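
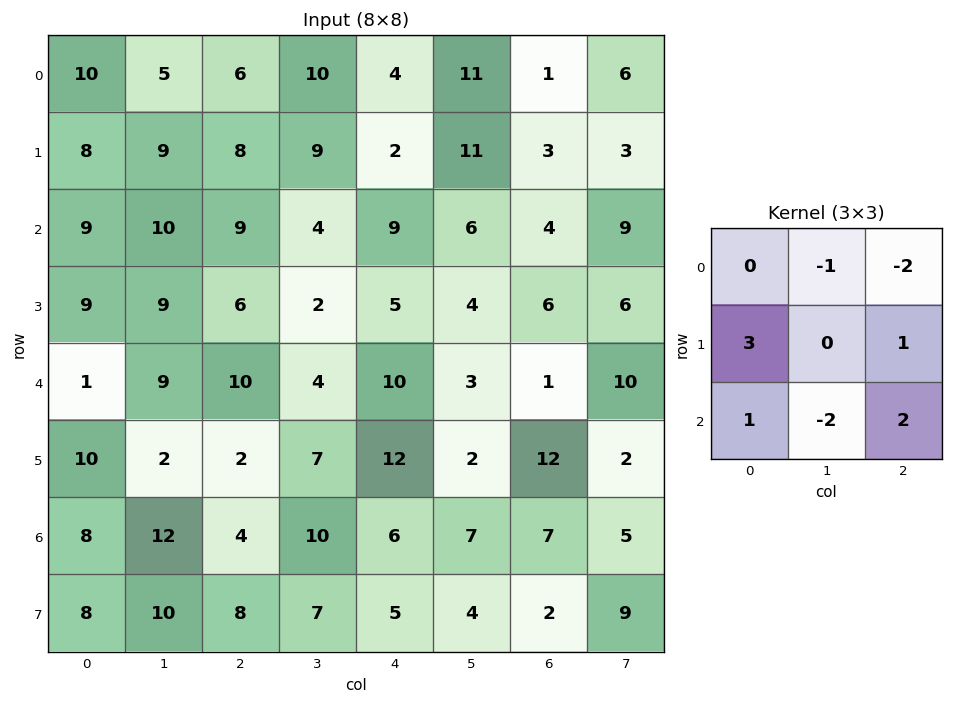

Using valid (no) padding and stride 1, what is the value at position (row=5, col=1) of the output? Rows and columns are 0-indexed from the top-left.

The receptive field on the input at this output position is [2 2 7 / 12 4 10 / 10 8 7]. Elementwise product with the kernel and sum: 2·-1 + 7·-2 + 12·3 + 10·1 + 10·1 + 8·-2 + 7·2.

38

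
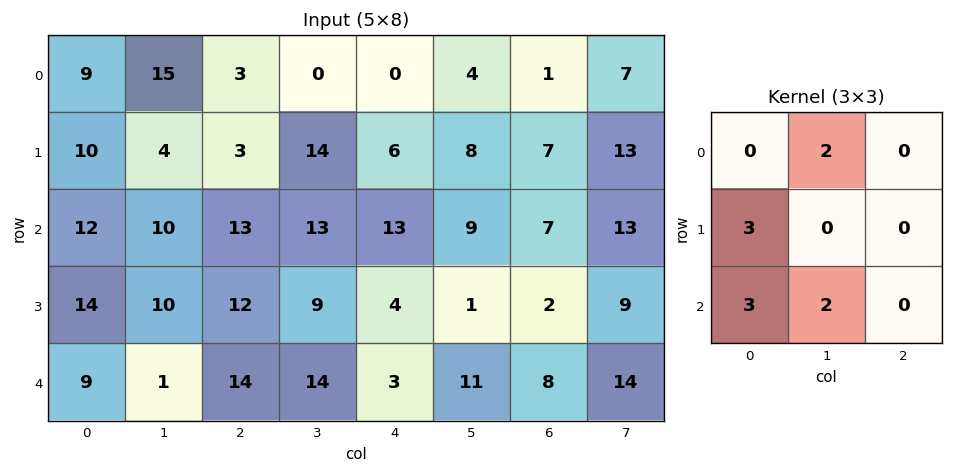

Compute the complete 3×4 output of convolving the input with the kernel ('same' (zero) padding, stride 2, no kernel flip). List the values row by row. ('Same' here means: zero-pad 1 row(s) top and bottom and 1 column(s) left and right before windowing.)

20 63 54 50
48 90 86 48
28 27 50 37

Output[0,0]: The receptive field on the zero-padded input at this output position is [0 0 0 / 0 9 15 / 0 10 4]. Elementwise product with the kernel and sum: 0·2 + 0·3 + 0·3 + 10·2.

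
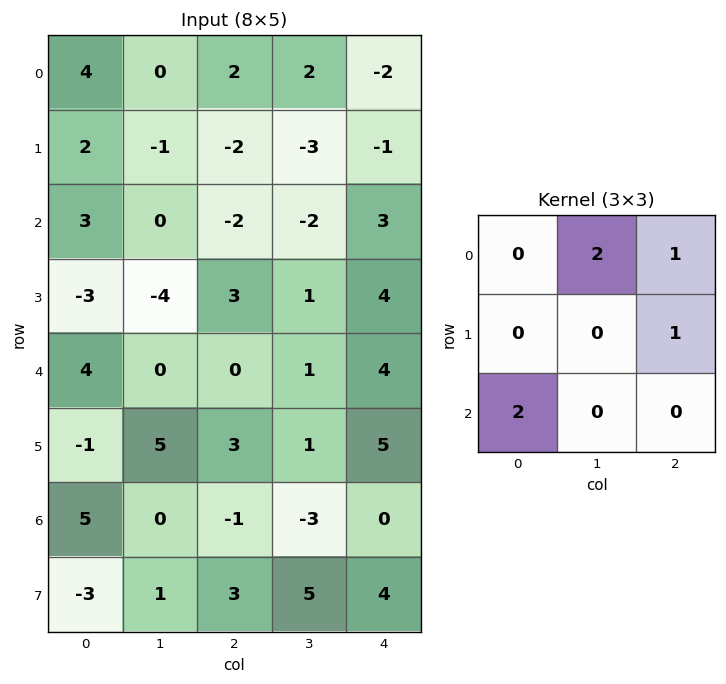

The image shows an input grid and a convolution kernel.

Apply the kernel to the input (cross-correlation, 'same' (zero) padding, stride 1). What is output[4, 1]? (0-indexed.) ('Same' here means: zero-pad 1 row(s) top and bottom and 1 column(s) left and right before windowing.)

The receptive field on the zero-padded input at this output position is [-3 -4 3 / 4 0 0 / -1 5 3]. Elementwise product with the kernel and sum: -4·2 + 3·1 + 0·1 + -1·2.

-7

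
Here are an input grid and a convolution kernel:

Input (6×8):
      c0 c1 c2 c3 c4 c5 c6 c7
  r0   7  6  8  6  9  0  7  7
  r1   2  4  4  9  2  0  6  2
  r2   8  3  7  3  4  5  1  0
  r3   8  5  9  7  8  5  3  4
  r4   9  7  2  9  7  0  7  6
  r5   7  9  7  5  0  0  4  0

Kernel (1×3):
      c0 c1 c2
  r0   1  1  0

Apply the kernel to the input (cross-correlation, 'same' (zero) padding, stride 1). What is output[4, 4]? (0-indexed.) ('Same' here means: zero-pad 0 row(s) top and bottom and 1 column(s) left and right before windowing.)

The receptive field on the zero-padded input at this output position is [9 7 0]. Elementwise product with the kernel and sum: 9·1 + 7·1.

16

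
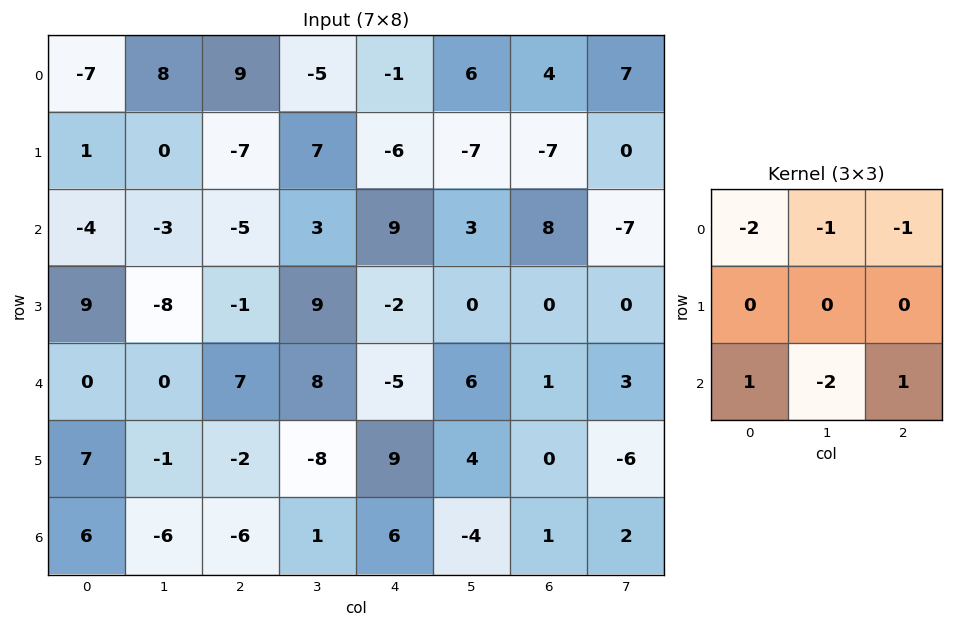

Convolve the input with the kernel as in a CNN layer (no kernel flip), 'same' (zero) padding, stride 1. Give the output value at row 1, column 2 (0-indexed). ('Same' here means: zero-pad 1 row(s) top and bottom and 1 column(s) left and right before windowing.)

-10

The receptive field on the zero-padded input at this output position is [8 9 -5 / 0 -7 7 / -3 -5 3]. Elementwise product with the kernel and sum: 8·-2 + 9·-1 + -5·-1 + -3·1 + -5·-2 + 3·1.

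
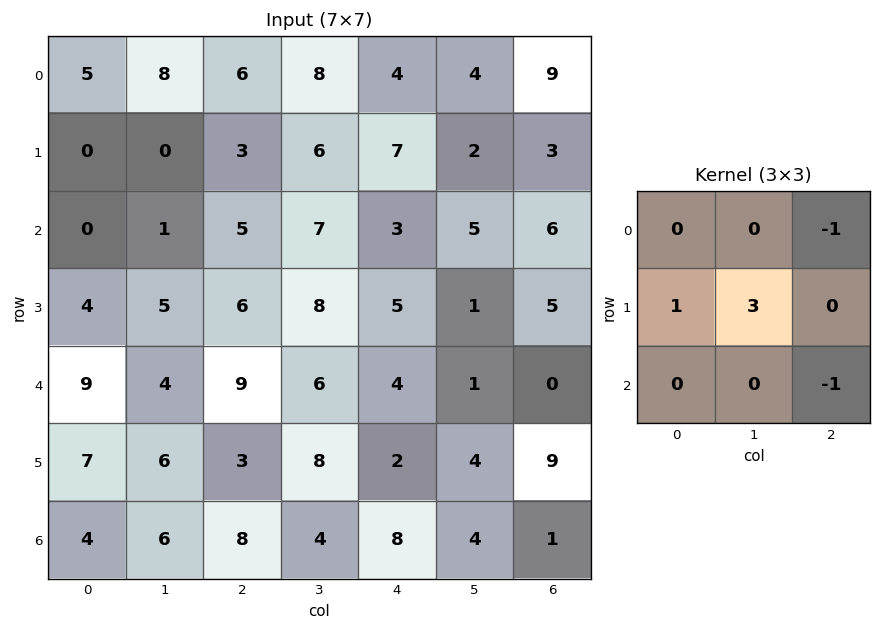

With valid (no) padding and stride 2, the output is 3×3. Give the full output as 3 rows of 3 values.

Output[0,0]: The receptive field on the input at this output position is [5 8 6 / 0 0 3 / 0 1 5]. Elementwise product with the kernel and sum: 6·-1 + 0·1 + 0·3 + 5·-1.

-11 14 -2
5 23 2
8 15 13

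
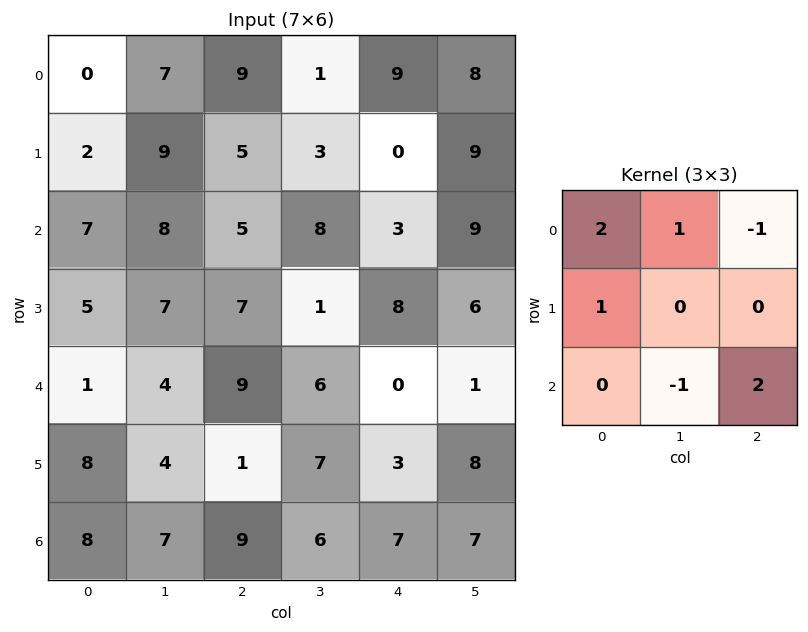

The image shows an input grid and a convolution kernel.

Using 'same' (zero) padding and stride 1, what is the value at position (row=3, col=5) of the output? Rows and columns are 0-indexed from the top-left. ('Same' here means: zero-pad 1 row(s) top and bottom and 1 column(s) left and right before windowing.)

22

The receptive field on the zero-padded input at this output position is [3 9 0 / 8 6 0 / 0 1 0]. Elementwise product with the kernel and sum: 3·2 + 9·1 + 0·-1 + 8·1 + 1·-1 + 0·2.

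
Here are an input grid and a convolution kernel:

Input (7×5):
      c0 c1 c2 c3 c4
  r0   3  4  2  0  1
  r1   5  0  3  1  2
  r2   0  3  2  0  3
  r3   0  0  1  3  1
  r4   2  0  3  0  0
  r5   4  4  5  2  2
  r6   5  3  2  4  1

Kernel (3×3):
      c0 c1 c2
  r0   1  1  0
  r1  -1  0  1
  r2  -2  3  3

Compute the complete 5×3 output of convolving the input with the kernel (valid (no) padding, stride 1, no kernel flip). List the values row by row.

Output[0,0]: The receptive field on the input at this output position is [3 4 2 / 5 0 3 / 0 3 2]. Elementwise product with the kernel and sum: 3·1 + 4·1 + 5·-1 + 3·1 + 0·-2 + 3·3 + 2·3.
Output[0,1]: The receptive field on the input at this output position is [4 2 0 / 0 3 1 / 3 2 0]. Elementwise product with the kernel and sum: 4·1 + 2·1 + 0·-1 + 1·1 + 3·-2 + 2·3 + 0·3.

20 7 6
10 12 15
9 17 -4
20 14 3
8 13 11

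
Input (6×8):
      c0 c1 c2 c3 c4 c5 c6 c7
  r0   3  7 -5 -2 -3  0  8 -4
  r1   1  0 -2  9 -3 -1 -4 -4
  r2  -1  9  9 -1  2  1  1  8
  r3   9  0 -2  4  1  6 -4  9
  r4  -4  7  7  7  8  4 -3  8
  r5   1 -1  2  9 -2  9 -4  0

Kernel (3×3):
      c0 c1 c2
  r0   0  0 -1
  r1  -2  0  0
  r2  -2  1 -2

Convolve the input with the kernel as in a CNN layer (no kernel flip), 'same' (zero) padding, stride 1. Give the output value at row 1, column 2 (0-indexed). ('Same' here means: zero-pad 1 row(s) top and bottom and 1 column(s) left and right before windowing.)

The receptive field on the zero-padded input at this output position is [7 -5 -2 / 0 -2 9 / 9 9 -1]. Elementwise product with the kernel and sum: -2·-1 + 0·-2 + 9·-2 + 9·1 + -1·-2.

-5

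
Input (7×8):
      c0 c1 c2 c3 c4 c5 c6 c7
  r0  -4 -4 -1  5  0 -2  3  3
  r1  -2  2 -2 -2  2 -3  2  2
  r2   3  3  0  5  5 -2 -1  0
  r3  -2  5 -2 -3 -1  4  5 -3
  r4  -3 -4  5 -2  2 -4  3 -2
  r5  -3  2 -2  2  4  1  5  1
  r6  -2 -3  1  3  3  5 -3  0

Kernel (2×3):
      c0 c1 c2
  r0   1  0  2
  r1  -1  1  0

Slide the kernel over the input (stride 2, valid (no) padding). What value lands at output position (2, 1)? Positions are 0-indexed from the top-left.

The receptive field on the input at this output position is [5 -2 2 / -2 2 4]. Elementwise product with the kernel and sum: 5·1 + 2·2 + -2·-1 + 2·1.

13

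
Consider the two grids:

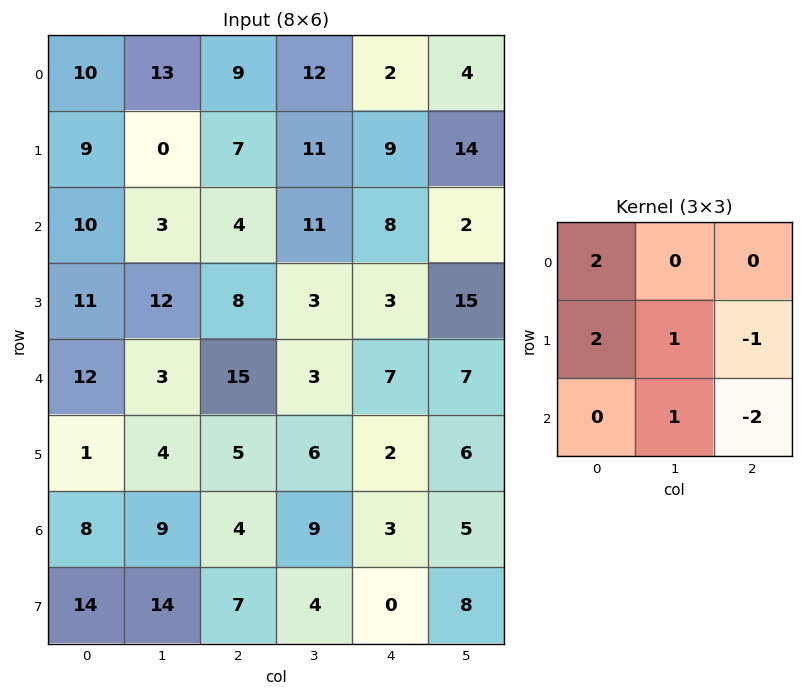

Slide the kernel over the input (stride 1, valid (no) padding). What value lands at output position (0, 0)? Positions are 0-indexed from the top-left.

The receptive field on the input at this output position is [10 13 9 / 9 0 7 / 10 3 4]. Elementwise product with the kernel and sum: 10·2 + 9·2 + 0·1 + 7·-1 + 3·1 + 4·-2.

26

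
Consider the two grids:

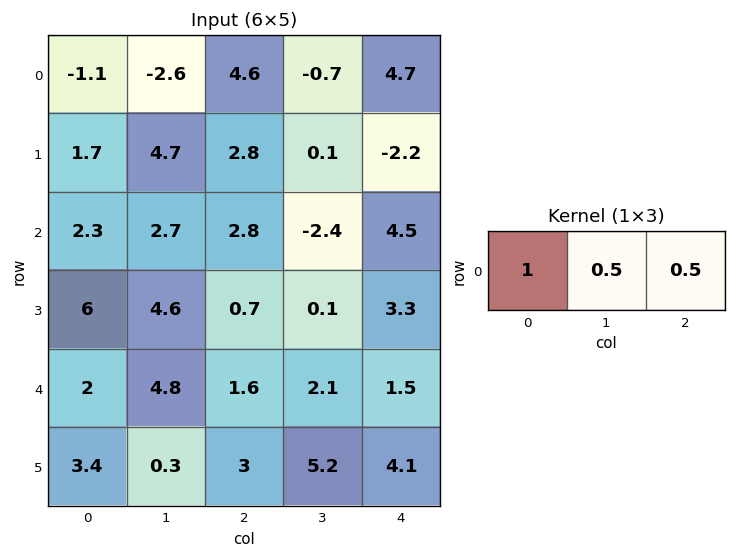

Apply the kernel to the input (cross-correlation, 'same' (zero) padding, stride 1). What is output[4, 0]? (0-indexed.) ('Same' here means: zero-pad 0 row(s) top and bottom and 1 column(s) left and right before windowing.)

The receptive field on the zero-padded input at this output position is [0 2 4.8]. Elementwise product with the kernel and sum: 0·1 + 2·0.5 + 4.8·0.5.

3.4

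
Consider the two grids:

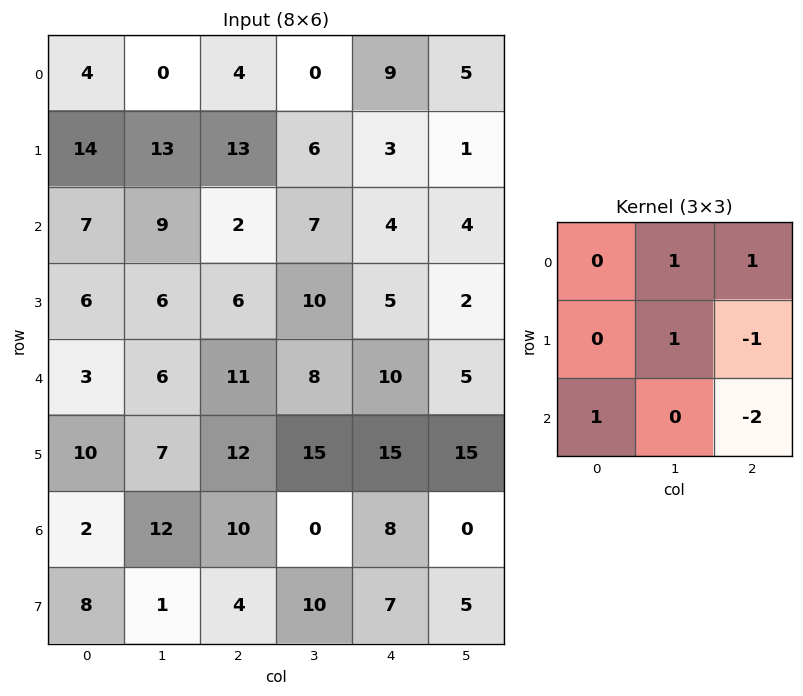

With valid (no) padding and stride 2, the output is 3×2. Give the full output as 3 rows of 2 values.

7 6
-8 7
-6 12

Output[0,0]: The receptive field on the input at this output position is [4 0 4 / 14 13 13 / 7 9 2]. Elementwise product with the kernel and sum: 0·1 + 4·1 + 13·1 + 13·-1 + 7·1 + 2·-2.
Output[0,1]: The receptive field on the input at this output position is [4 0 9 / 13 6 3 / 2 7 4]. Elementwise product with the kernel and sum: 0·1 + 9·1 + 6·1 + 3·-1 + 2·1 + 4·-2.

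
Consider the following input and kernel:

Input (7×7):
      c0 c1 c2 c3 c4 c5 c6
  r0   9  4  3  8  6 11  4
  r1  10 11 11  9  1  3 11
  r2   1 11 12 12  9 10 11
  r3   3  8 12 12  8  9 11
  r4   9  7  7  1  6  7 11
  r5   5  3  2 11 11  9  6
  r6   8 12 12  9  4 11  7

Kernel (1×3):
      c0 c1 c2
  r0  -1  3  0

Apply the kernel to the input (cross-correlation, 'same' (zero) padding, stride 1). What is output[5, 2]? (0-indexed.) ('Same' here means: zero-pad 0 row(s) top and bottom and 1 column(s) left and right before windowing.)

The receptive field on the zero-padded input at this output position is [3 2 11]. Elementwise product with the kernel and sum: 3·-1 + 2·3.

3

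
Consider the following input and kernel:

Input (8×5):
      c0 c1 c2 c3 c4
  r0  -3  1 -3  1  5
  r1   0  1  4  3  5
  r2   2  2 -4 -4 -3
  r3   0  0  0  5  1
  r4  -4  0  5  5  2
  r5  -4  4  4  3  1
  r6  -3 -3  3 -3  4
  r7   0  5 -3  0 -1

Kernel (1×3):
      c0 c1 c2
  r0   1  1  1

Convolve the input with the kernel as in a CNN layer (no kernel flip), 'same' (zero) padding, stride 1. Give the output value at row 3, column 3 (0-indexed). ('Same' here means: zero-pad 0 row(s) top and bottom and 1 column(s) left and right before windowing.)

6

The receptive field on the zero-padded input at this output position is [0 5 1]. Elementwise product with the kernel and sum: 0·1 + 5·1 + 1·1.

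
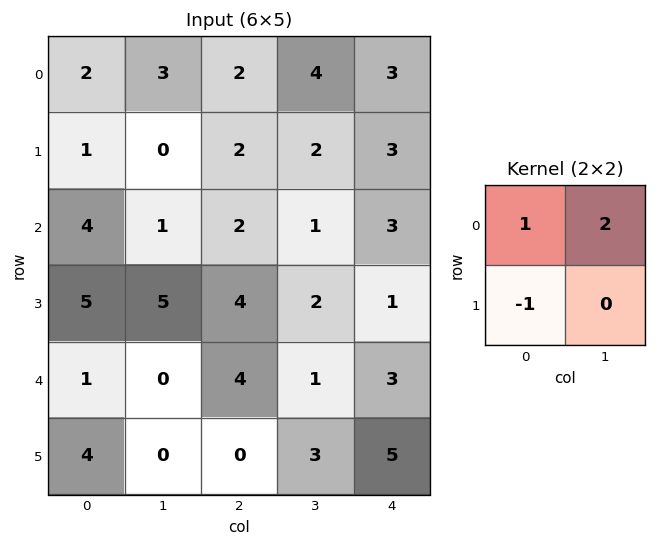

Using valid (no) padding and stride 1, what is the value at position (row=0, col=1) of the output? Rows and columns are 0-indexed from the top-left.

The receptive field on the input at this output position is [3 2 / 0 2]. Elementwise product with the kernel and sum: 3·1 + 2·2 + 0·-1.

7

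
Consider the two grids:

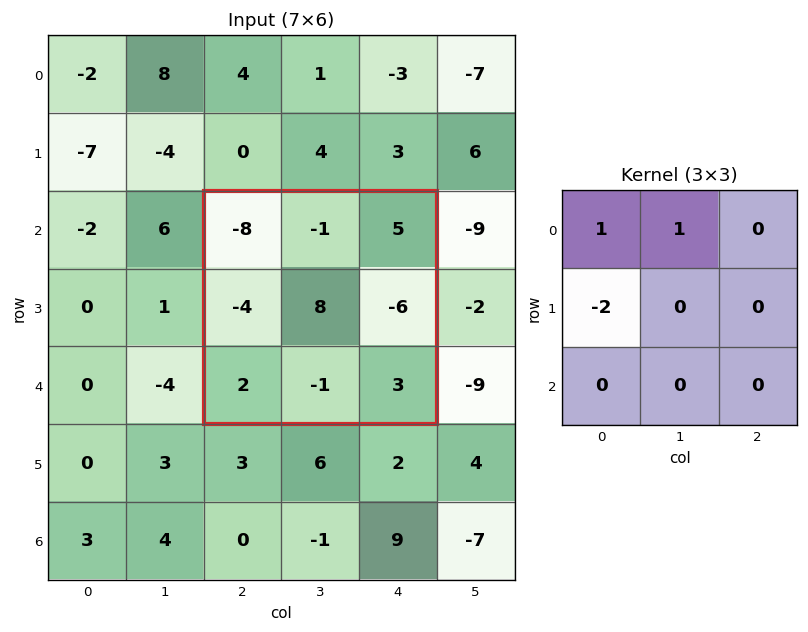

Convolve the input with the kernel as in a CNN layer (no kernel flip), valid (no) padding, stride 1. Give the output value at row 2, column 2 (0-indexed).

-1

The receptive field on the input at this output position is [-8 -1 5 / -4 8 -6 / 2 -1 3]. Elementwise product with the kernel and sum: -8·1 + -1·1 + -4·-2.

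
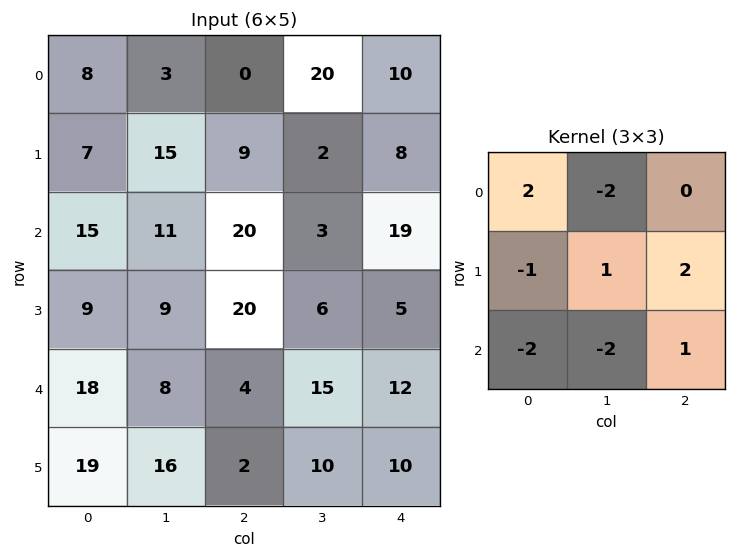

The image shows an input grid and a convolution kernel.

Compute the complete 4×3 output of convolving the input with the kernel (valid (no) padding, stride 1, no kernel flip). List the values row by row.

4 -55 -58
4 -25 -12
0 -4 4
-70 -22 49

Output[0,0]: The receptive field on the input at this output position is [8 3 0 / 7 15 9 / 15 11 20]. Elementwise product with the kernel and sum: 8·2 + 3·-2 + 7·-1 + 15·1 + 9·2 + 15·-2 + 11·-2 + 20·1.
Output[0,1]: The receptive field on the input at this output position is [3 0 20 / 15 9 2 / 11 20 3]. Elementwise product with the kernel and sum: 3·2 + 0·-2 + 15·-1 + 9·1 + 2·2 + 11·-2 + 20·-2 + 3·1.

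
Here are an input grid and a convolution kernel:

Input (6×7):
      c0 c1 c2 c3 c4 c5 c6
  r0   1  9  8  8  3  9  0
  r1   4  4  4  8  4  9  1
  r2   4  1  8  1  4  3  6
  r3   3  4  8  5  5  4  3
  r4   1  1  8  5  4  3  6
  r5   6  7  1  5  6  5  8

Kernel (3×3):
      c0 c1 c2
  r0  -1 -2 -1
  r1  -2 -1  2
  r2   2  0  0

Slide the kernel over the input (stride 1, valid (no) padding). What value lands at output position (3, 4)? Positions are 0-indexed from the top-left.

The receptive field on the input at this output position is [5 4 3 / 4 3 6 / 6 5 8]. Elementwise product with the kernel and sum: 5·-1 + 4·-2 + 3·-1 + 4·-2 + 3·-1 + 6·2 + 6·2.

-3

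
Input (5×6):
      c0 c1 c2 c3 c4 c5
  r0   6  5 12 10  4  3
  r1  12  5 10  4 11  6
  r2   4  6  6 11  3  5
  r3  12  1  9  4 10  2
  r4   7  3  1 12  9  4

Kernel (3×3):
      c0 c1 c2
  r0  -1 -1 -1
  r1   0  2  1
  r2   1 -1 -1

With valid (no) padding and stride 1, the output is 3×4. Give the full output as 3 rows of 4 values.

-11 -14 -15 14
-7 -8 -5 -18
-2 -11 -22 2

Output[0,0]: The receptive field on the input at this output position is [6 5 12 / 12 5 10 / 4 6 6]. Elementwise product with the kernel and sum: 6·-1 + 5·-1 + 12·-1 + 5·2 + 10·1 + 4·1 + 6·-1 + 6·-1.
Output[0,1]: The receptive field on the input at this output position is [5 12 10 / 5 10 4 / 6 6 11]. Elementwise product with the kernel and sum: 5·-1 + 12·-1 + 10·-1 + 10·2 + 4·1 + 6·1 + 6·-1 + 11·-1.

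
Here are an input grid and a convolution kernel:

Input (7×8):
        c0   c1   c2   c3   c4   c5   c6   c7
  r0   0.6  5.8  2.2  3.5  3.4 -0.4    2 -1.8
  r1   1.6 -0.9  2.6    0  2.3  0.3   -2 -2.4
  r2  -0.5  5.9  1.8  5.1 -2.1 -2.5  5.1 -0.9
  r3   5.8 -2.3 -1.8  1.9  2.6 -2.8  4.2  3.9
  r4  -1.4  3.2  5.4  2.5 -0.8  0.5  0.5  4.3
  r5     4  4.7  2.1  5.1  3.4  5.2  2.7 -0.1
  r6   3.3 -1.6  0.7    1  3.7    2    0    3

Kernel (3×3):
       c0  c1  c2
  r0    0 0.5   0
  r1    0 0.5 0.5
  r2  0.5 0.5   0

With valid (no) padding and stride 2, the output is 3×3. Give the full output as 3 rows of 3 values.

Output[0,0]: The receptive field on the input at this output position is [0.6 5.8 2.2 / 1.6 -0.9 2.6 / -0.5 5.9 1.8]. Elementwise product with the kernel and sum: 5.8·0.5 + -0.9·0.5 + 2.6·0.5 + -0.5·0.5 + 5.9·0.5.
Output[0,1]: The receptive field on the input at this output position is [2.2 3.5 3.4 / 2.6 0 2.3 / 1.8 5.1 -2.1]. Elementwise product with the kernel and sum: 3.5·0.5 + 0·0.5 + 2.3·0.5 + 1.8·0.5 + 5.1·0.5.

6.45 6.35 -3.35
1.8 8.75 -0.7
5.85 6.35 7.05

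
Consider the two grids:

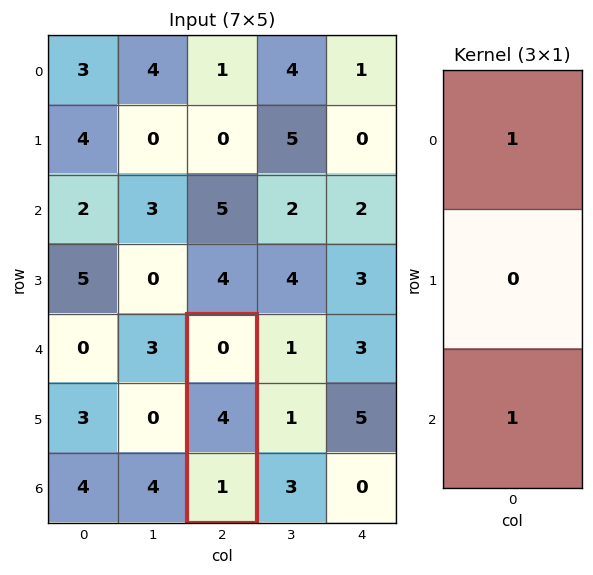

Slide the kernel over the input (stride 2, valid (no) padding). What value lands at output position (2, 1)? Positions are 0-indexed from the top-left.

1

The receptive field on the input at this output position is [0 / 4 / 1]. Elementwise product with the kernel and sum: 0·1 + 1·1.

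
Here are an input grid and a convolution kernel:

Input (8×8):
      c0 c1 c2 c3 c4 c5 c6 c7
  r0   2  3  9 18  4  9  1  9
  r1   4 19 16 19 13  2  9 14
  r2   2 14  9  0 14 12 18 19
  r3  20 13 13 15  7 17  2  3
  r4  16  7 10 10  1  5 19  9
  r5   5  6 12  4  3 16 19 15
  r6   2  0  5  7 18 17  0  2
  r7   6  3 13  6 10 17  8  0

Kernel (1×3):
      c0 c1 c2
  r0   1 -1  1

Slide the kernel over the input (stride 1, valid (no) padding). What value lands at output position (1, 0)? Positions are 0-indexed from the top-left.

The receptive field on the input at this output position is [4 19 16]. Elementwise product with the kernel and sum: 4·1 + 19·-1 + 16·1.

1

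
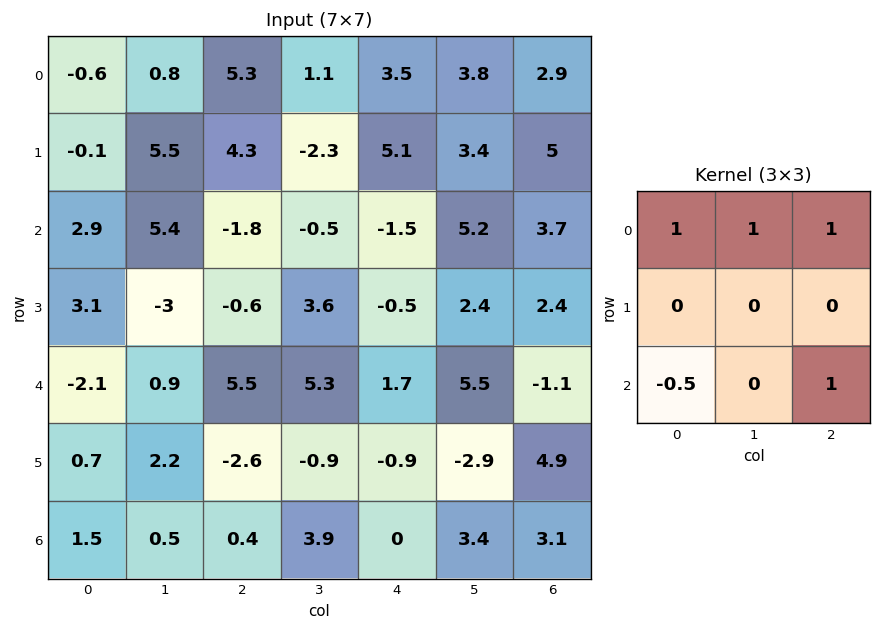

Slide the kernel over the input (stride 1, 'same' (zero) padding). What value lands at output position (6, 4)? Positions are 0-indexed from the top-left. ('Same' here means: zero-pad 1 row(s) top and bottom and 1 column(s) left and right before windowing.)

-4.7

The receptive field on the zero-padded input at this output position is [-0.9 -0.9 -2.9 / 3.9 0 3.4 / 0 0 0]. Elementwise product with the kernel and sum: -0.9·1 + -0.9·1 + -2.9·1 + 0·-0.5 + 0·1.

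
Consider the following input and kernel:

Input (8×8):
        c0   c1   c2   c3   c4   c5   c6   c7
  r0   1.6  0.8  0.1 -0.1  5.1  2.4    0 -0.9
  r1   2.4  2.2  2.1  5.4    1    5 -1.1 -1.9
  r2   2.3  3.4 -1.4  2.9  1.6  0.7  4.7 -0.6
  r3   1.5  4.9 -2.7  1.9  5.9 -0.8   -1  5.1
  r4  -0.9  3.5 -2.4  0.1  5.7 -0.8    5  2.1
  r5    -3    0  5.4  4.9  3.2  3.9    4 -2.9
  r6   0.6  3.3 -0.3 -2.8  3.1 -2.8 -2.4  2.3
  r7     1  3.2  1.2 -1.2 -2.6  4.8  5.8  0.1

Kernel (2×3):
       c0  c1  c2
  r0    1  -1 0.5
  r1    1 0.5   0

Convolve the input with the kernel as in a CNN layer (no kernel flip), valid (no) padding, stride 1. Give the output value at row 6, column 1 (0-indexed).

The receptive field on the input at this output position is [3.3 -0.3 -2.8 / 3.2 1.2 -1.2]. Elementwise product with the kernel and sum: 3.3·1 + -0.3·-1 + -2.8·0.5 + 3.2·1 + 1.2·0.5.

6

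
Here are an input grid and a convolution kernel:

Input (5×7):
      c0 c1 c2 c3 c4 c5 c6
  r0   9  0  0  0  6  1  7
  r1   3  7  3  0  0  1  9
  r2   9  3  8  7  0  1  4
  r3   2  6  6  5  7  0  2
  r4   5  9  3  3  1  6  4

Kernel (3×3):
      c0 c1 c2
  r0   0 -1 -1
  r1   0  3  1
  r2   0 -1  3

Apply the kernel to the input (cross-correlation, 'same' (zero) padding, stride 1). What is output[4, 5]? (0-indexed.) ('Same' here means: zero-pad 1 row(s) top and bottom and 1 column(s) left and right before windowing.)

20

The receptive field on the zero-padded input at this output position is [7 0 2 / 1 6 4 / 0 0 0]. Elementwise product with the kernel and sum: 0·-1 + 2·-1 + 6·3 + 4·1 + 0·-1 + 0·3.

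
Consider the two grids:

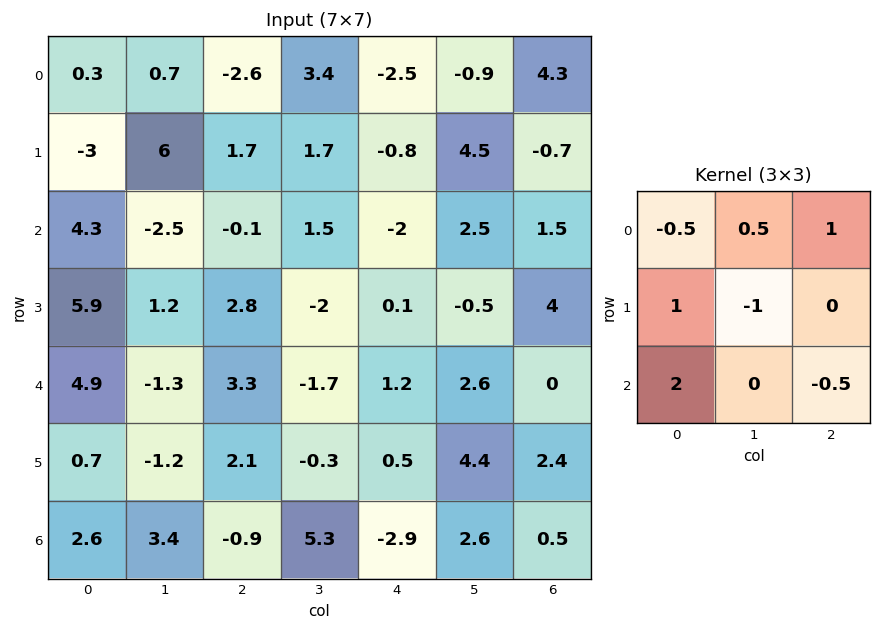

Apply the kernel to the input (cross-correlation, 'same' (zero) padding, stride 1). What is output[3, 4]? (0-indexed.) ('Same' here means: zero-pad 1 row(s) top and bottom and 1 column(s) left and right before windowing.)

The receptive field on the zero-padded input at this output position is [1.5 -2 2.5 / -2 0.1 -0.5 / -1.7 1.2 2.6]. Elementwise product with the kernel and sum: 1.5·-0.5 + -2·0.5 + 2.5·1 + -2·1 + 0.1·-1 + -1.7·2 + 2.6·-0.5.

-6.05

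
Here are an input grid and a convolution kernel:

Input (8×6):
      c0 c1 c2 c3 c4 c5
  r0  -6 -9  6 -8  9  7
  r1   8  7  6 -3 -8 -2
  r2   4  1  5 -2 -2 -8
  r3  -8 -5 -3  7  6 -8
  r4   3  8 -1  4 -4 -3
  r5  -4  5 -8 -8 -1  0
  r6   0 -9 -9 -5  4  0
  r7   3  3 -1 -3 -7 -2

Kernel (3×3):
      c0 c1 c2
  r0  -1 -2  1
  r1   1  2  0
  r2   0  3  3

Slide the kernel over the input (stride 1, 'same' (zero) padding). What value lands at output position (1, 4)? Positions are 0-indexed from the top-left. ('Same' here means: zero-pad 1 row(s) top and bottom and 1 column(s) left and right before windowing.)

The receptive field on the zero-padded input at this output position is [-8 9 7 / -3 -8 -2 / -2 -2 -8]. Elementwise product with the kernel and sum: -8·-1 + 9·-2 + 7·1 + -3·1 + -8·2 + -2·3 + -8·3.

-52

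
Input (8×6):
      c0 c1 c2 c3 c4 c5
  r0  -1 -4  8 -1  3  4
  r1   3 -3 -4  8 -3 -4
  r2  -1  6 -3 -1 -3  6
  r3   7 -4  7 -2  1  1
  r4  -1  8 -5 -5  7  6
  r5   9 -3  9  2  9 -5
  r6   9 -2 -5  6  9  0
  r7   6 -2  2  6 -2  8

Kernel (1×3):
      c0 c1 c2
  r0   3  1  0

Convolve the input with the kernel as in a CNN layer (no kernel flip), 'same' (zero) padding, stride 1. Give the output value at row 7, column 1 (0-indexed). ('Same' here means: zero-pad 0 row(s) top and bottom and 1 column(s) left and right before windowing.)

The receptive field on the zero-padded input at this output position is [6 -2 2]. Elementwise product with the kernel and sum: 6·3 + -2·1.

16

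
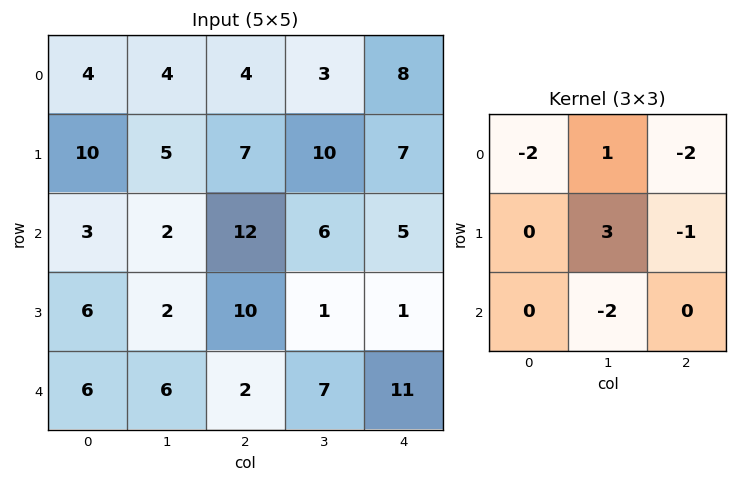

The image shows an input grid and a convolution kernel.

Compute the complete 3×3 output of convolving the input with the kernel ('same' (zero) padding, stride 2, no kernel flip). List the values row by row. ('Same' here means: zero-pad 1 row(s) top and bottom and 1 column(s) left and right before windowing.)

Output[0,0]: The receptive field on the zero-padded input at this output position is [0 0 0 / 0 4 4 / 0 10 5]. Elementwise product with the kernel and sum: 0·-2 + 0·1 + 0·-2 + 4·3 + 4·-1 + 10·-2.

-12 -5 10
-5 -13 0
14 3 32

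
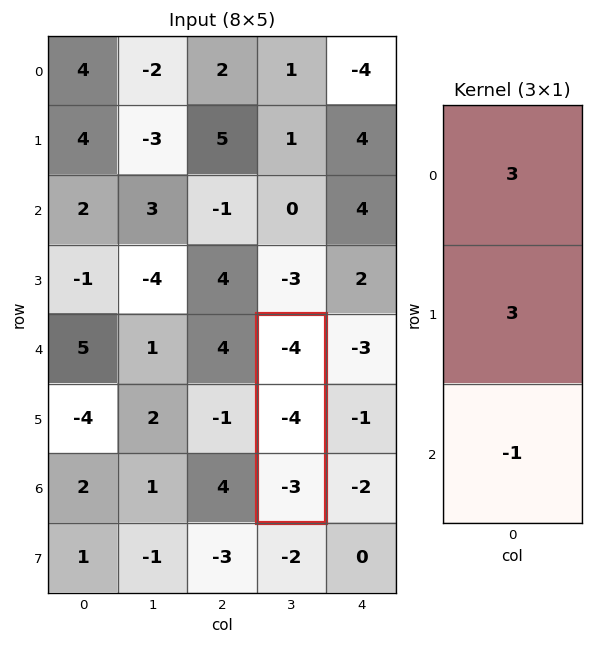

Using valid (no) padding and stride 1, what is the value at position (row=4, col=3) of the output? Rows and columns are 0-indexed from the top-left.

-21

The receptive field on the input at this output position is [-4 / -4 / -3]. Elementwise product with the kernel and sum: -4·3 + -4·3 + -3·-1.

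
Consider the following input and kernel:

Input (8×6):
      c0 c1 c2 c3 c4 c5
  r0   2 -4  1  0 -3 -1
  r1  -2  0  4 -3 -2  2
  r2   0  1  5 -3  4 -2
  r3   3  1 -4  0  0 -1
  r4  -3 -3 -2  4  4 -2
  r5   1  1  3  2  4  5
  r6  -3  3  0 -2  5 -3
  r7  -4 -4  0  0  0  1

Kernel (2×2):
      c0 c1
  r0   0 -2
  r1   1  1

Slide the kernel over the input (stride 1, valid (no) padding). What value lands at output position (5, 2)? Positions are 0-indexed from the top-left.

The receptive field on the input at this output position is [3 2 / 0 -2]. Elementwise product with the kernel and sum: 2·-2 + 0·1 + -2·1.

-6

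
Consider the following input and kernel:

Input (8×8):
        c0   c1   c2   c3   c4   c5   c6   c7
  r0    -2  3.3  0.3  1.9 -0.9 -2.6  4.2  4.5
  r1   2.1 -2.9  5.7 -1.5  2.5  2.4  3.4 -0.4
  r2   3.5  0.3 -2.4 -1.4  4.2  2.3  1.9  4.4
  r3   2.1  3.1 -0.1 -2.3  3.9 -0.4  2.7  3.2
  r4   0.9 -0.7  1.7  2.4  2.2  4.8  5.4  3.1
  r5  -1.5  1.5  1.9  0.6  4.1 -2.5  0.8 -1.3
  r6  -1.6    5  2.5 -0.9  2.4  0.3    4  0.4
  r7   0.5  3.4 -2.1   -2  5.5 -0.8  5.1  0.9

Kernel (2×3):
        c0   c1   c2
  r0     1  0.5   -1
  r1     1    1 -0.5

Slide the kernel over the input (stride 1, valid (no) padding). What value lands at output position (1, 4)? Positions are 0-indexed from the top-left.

5.85

The receptive field on the input at this output position is [2.5 2.4 3.4 / 4.2 2.3 1.9]. Elementwise product with the kernel and sum: 2.5·1 + 2.4·0.5 + 3.4·-1 + 4.2·1 + 2.3·1 + 1.9·-0.5.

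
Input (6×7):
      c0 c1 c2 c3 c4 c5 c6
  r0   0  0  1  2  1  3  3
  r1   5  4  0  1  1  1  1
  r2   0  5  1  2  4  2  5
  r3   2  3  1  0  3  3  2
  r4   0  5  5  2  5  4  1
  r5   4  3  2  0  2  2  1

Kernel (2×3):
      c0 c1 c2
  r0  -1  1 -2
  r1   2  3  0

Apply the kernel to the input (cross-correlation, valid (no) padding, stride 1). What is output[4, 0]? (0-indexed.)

The receptive field on the input at this output position is [0 5 5 / 4 3 2]. Elementwise product with the kernel and sum: 0·-1 + 5·1 + 5·-2 + 4·2 + 3·3.

12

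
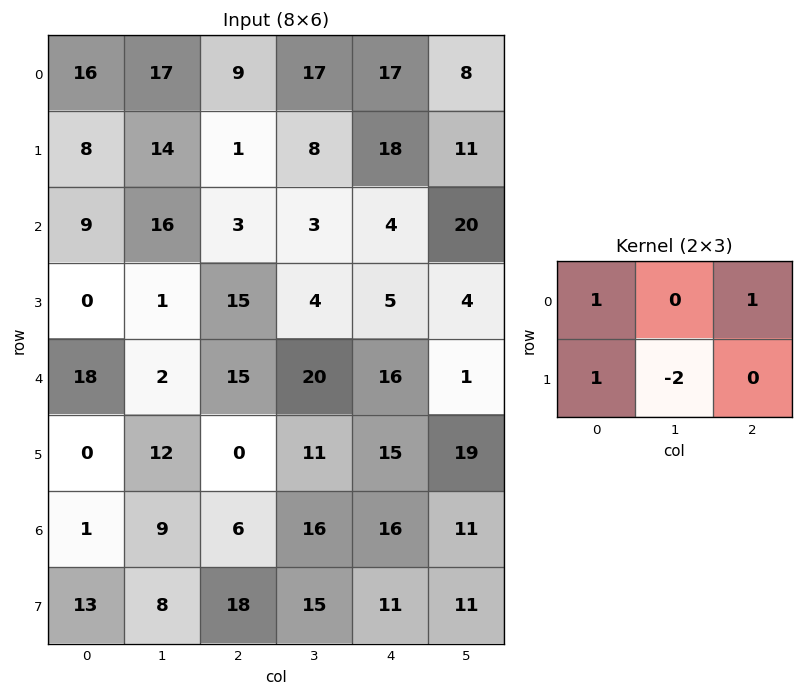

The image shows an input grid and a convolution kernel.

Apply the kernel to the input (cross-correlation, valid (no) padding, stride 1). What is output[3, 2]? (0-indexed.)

The receptive field on the input at this output position is [15 4 5 / 15 20 16]. Elementwise product with the kernel and sum: 15·1 + 5·1 + 15·1 + 20·-2.

-5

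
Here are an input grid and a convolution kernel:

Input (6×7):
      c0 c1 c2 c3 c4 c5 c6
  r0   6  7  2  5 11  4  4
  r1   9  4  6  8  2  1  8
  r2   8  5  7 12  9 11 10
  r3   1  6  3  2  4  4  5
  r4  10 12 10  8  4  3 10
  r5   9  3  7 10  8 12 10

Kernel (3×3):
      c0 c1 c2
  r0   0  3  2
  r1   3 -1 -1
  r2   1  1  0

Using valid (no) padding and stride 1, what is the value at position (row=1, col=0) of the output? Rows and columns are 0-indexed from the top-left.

43

The receptive field on the input at this output position is [9 4 6 / 8 5 7 / 1 6 3]. Elementwise product with the kernel and sum: 4·3 + 6·2 + 8·3 + 5·-1 + 7·-1 + 1·1 + 6·1.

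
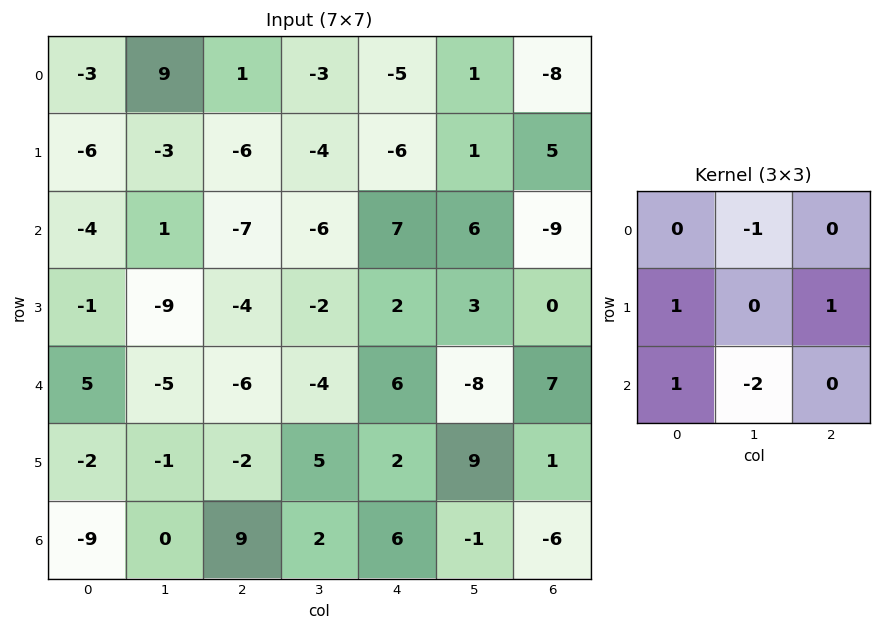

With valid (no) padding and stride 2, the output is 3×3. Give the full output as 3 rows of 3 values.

Output[0,0]: The receptive field on the input at this output position is [-3 9 1 / -6 -3 -6 / -4 1 -7]. Elementwise product with the kernel and sum: 9·-1 + -6·1 + -6·1 + -4·1 + 1·-2.

-27 -4 -7
9 6 18
-8 9 19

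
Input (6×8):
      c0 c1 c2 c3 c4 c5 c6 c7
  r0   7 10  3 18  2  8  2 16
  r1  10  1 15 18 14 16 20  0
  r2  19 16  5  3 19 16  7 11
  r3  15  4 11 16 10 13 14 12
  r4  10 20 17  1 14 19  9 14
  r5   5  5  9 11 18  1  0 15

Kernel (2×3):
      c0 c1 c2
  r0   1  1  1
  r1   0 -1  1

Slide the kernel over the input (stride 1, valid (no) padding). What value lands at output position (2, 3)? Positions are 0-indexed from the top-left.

41

The receptive field on the input at this output position is [3 19 16 / 16 10 13]. Elementwise product with the kernel and sum: 3·1 + 19·1 + 16·1 + 10·-1 + 13·1.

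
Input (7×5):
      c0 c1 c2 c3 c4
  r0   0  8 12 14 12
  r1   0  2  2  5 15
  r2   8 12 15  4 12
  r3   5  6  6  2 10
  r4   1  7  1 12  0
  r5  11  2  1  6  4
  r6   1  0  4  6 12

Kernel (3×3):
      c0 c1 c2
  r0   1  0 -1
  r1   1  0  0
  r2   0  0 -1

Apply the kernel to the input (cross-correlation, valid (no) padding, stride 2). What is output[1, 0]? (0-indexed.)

The receptive field on the input at this output position is [8 12 15 / 5 6 6 / 1 7 1]. Elementwise product with the kernel and sum: 8·1 + 15·-1 + 5·1 + 1·-1.

-3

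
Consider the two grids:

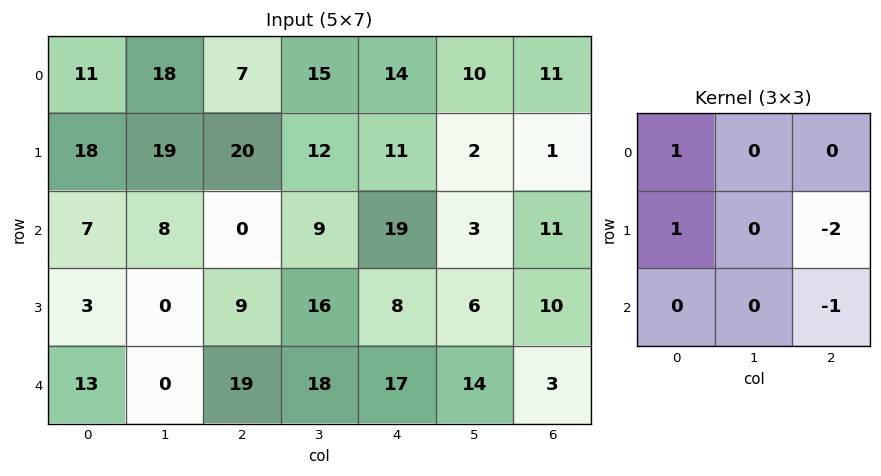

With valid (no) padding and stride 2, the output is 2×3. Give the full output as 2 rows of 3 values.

Output[0,0]: The receptive field on the input at this output position is [11 18 7 / 18 19 20 / 7 8 0]. Elementwise product with the kernel and sum: 11·1 + 18·1 + 20·-2 + 0·-1.
Output[0,1]: The receptive field on the input at this output position is [7 15 14 / 20 12 11 / 0 9 19]. Elementwise product with the kernel and sum: 7·1 + 20·1 + 11·-2 + 19·-1.

-11 -14 12
-27 -24 4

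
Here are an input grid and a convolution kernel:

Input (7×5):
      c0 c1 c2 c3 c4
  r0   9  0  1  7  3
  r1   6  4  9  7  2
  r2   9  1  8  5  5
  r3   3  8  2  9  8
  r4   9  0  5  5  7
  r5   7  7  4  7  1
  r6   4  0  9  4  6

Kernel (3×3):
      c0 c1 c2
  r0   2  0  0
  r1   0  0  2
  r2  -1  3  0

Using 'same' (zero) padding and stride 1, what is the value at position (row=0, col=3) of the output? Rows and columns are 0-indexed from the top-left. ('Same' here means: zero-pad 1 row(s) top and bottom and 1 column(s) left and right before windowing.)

18

The receptive field on the zero-padded input at this output position is [0 0 0 / 1 7 3 / 9 7 2]. Elementwise product with the kernel and sum: 0·2 + 3·2 + 9·-1 + 7·3.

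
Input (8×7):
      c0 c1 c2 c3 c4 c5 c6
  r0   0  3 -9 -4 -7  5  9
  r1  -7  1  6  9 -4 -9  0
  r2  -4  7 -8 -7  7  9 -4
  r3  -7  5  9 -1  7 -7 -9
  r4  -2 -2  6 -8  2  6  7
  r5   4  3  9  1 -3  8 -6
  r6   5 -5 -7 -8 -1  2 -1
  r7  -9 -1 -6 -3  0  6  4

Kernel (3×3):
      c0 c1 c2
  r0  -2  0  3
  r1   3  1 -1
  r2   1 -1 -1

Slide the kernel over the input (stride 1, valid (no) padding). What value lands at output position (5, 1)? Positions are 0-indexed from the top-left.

The receptive field on the input at this output position is [3 9 1 / -5 -7 -8 / -1 -6 -3]. Elementwise product with the kernel and sum: 3·-2 + 1·3 + -5·3 + -7·1 + -8·-1 + -1·1 + -6·-1 + -3·-1.

-9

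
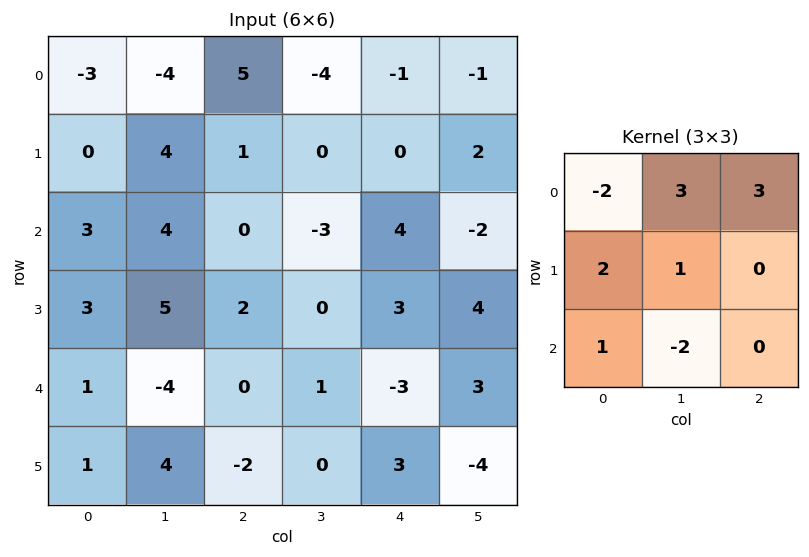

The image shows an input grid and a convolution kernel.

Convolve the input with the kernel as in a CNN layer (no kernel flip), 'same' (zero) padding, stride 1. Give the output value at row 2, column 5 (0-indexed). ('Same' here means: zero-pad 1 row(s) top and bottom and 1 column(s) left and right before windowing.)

The receptive field on the zero-padded input at this output position is [0 2 0 / 4 -2 0 / 3 4 0]. Elementwise product with the kernel and sum: 0·-2 + 2·3 + 0·3 + 4·2 + -2·1 + 3·1 + 4·-2.

7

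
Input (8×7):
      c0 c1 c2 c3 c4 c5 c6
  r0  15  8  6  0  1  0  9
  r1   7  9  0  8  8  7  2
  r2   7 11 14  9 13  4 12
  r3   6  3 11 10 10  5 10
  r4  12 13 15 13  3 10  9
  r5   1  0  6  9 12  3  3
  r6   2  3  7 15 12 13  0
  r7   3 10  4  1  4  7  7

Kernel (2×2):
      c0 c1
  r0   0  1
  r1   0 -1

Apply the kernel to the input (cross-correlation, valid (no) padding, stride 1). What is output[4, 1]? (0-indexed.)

9

The receptive field on the input at this output position is [13 15 / 0 6]. Elementwise product with the kernel and sum: 15·1 + 6·-1.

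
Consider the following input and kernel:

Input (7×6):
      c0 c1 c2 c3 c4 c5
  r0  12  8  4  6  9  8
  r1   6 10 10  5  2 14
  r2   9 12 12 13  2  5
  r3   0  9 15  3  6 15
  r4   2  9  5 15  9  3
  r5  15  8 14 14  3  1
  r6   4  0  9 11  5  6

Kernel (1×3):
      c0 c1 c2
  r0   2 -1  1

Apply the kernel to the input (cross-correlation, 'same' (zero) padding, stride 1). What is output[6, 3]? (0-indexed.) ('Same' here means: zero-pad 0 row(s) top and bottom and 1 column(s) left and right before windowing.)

The receptive field on the zero-padded input at this output position is [9 11 5]. Elementwise product with the kernel and sum: 9·2 + 11·-1 + 5·1.

12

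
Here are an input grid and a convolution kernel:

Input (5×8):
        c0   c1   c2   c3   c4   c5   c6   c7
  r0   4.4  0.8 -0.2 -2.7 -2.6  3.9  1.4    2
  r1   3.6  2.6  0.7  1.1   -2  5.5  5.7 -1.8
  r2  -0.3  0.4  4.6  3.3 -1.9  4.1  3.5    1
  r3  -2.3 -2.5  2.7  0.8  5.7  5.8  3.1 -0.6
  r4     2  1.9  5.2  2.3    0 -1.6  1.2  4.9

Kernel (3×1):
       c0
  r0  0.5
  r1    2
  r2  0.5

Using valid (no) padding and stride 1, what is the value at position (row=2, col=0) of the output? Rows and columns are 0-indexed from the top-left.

-3.75

The receptive field on the input at this output position is [-0.3 / -2.3 / 2]. Elementwise product with the kernel and sum: -0.3·0.5 + -2.3·2 + 2·0.5.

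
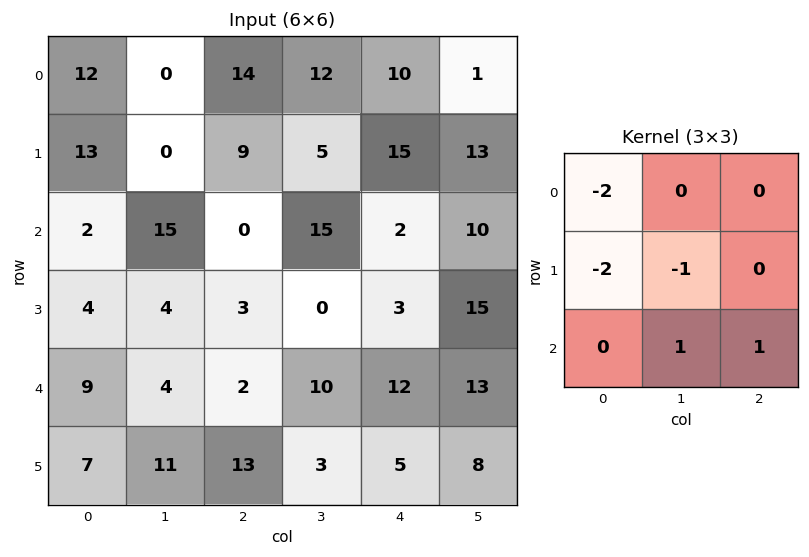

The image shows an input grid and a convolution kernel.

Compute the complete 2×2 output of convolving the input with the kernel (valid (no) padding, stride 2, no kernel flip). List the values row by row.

-35 -34
-10 16

Output[0,0]: The receptive field on the input at this output position is [12 0 14 / 13 0 9 / 2 15 0]. Elementwise product with the kernel and sum: 12·-2 + 13·-2 + 0·-1 + 15·1 + 0·1.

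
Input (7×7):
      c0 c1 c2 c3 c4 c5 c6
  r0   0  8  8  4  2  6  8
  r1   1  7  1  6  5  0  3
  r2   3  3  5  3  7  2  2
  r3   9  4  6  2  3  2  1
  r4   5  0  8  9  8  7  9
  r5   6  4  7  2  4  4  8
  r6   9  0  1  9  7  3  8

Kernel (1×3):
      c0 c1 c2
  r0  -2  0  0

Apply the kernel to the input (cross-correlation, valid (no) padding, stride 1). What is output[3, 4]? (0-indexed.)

The receptive field on the input at this output position is [3 2 1]. Elementwise product with the kernel and sum: 3·-2.

-6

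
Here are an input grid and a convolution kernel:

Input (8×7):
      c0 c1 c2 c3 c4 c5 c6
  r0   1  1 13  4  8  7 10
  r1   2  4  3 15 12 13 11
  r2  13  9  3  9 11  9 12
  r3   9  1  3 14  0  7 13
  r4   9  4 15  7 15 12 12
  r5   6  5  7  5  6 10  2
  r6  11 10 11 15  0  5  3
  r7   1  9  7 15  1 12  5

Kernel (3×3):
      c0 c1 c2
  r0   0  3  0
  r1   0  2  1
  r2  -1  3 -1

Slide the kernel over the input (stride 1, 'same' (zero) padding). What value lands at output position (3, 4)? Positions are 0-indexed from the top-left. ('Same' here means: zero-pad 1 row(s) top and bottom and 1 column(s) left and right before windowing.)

The receptive field on the zero-padded input at this output position is [9 11 9 / 14 0 7 / 7 15 12]. Elementwise product with the kernel and sum: 11·3 + 0·2 + 7·1 + 7·-1 + 15·3 + 12·-1.

66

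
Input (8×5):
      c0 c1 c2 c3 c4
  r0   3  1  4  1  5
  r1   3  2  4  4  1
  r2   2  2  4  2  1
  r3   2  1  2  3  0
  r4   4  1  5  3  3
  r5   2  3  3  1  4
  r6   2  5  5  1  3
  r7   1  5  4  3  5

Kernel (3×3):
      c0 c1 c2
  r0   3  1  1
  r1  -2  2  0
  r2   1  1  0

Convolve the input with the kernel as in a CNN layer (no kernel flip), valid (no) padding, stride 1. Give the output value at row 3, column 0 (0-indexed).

8

The receptive field on the input at this output position is [2 1 2 / 4 1 5 / 2 3 3]. Elementwise product with the kernel and sum: 2·3 + 1·1 + 2·1 + 4·-2 + 1·2 + 2·1 + 3·1.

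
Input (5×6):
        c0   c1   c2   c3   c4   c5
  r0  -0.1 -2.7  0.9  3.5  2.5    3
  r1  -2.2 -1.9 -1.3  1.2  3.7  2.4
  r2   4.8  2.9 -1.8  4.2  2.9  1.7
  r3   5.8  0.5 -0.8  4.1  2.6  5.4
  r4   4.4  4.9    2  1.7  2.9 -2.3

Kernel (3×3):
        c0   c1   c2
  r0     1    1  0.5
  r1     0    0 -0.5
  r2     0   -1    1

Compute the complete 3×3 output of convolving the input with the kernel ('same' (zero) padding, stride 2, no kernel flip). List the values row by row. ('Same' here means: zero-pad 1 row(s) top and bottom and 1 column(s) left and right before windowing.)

Output[0,0]: The receptive field on the zero-padded input at this output position is [0 0 0 / 0 -0.1 -2.7 / 0 -2.2 -1.9]. Elementwise product with the kernel and sum: 0·1 + 0·1 + 0·0.5 + -2.7·-0.5 + -2.2·-1 + -1.9·1.

1.65 0.75 -2.8
-9.9 0.2 8.05
3.6 0.9 10.55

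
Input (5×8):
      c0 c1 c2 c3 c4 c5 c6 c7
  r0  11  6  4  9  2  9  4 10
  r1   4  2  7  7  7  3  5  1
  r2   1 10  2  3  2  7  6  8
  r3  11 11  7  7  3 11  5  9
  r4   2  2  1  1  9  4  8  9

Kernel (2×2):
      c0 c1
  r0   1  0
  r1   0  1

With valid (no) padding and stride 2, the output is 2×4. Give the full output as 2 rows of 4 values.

Output[0,0]: The receptive field on the input at this output position is [11 6 / 4 2]. Elementwise product with the kernel and sum: 11·1 + 2·1.

13 11 5 5
12 9 13 15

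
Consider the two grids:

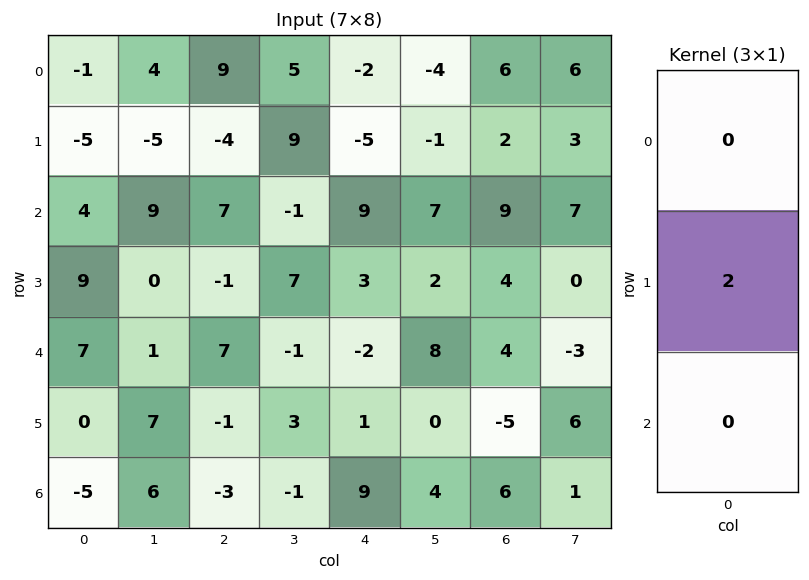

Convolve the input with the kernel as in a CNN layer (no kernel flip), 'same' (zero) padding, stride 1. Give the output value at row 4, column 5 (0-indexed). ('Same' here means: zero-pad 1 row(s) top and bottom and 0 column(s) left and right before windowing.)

16

The receptive field on the zero-padded input at this output position is [2 / 8 / 0]. Elementwise product with the kernel and sum: 8·2.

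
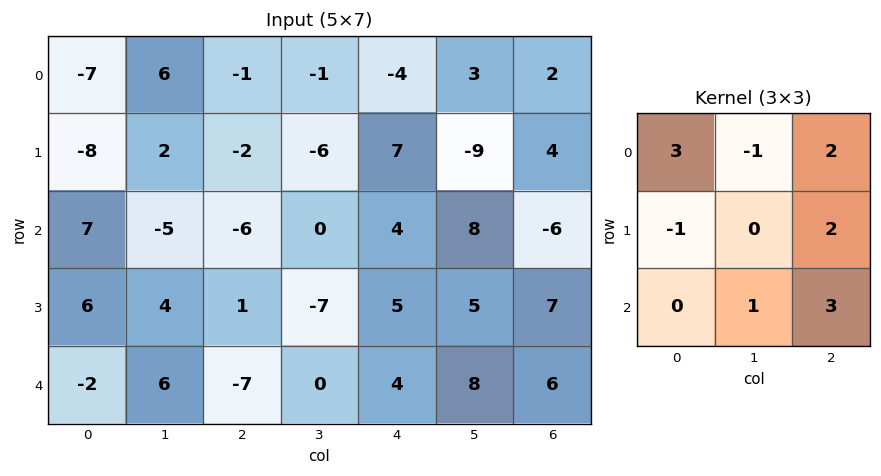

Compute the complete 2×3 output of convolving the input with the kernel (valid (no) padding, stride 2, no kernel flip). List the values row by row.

-48 18 -20
-5 11 27

Output[0,0]: The receptive field on the input at this output position is [-7 6 -1 / -8 2 -2 / 7 -5 -6]. Elementwise product with the kernel and sum: -7·3 + 6·-1 + -1·2 + -8·-1 + -2·2 + -5·1 + -6·3.
Output[0,1]: The receptive field on the input at this output position is [-1 -1 -4 / -2 -6 7 / -6 0 4]. Elementwise product with the kernel and sum: -1·3 + -1·-1 + -4·2 + -2·-1 + 7·2 + 0·1 + 4·3.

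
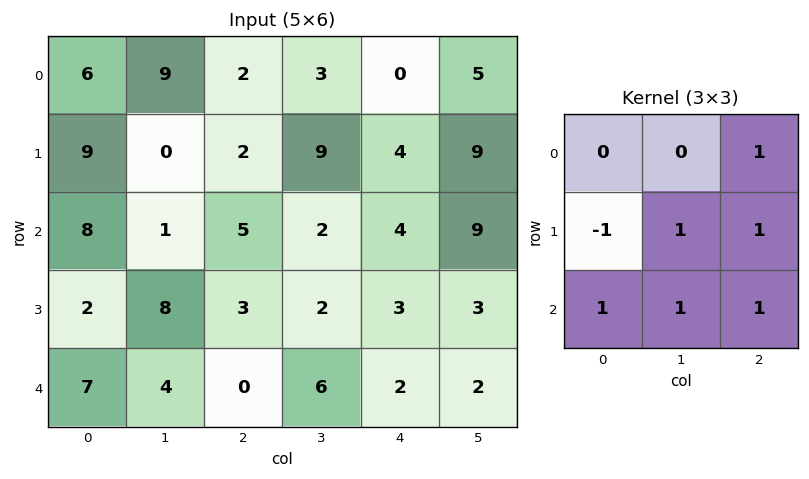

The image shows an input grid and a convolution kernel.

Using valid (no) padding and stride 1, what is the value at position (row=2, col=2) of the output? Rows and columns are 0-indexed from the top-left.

14

The receptive field on the input at this output position is [5 2 4 / 3 2 3 / 0 6 2]. Elementwise product with the kernel and sum: 4·1 + 3·-1 + 2·1 + 3·1 + 0·1 + 6·1 + 2·1.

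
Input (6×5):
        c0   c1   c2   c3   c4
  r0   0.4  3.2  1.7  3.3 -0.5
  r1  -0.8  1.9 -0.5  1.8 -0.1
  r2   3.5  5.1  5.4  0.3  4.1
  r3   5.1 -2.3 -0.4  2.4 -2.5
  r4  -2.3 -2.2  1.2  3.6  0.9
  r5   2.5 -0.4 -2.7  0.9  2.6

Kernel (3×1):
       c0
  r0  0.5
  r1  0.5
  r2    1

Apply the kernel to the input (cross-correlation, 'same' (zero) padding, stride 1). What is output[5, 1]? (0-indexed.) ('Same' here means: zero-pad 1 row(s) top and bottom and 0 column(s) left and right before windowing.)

-1.3

The receptive field on the zero-padded input at this output position is [-2.2 / -0.4 / 0]. Elementwise product with the kernel and sum: -2.2·0.5 + -0.4·0.5 + 0·1.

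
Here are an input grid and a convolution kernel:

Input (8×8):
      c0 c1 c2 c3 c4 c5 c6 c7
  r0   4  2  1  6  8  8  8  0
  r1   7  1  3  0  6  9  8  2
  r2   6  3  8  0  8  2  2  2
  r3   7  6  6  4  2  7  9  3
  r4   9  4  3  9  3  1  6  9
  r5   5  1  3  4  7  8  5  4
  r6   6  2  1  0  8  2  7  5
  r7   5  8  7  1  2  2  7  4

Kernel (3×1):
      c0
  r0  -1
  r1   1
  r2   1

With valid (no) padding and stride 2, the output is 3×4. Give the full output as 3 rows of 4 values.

Output[0,0]: The receptive field on the input at this output position is [4 / 7 / 6]. Elementwise product with the kernel and sum: 4·-1 + 7·1 + 6·1.
Output[0,1]: The receptive field on the input at this output position is [1 / 3 / 8]. Elementwise product with the kernel and sum: 1·-1 + 3·1 + 8·1.

9 10 6 2
10 1 -3 13
2 1 12 6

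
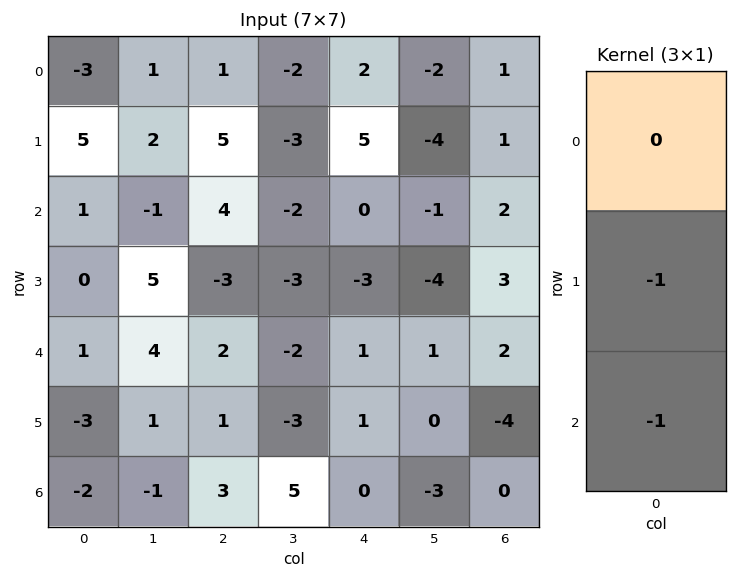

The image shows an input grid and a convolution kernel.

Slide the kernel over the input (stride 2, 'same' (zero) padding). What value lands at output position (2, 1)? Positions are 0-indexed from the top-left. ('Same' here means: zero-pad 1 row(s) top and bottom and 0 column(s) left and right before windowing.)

The receptive field on the zero-padded input at this output position is [-3 / 2 / 1]. Elementwise product with the kernel and sum: 2·-1 + 1·-1.

-3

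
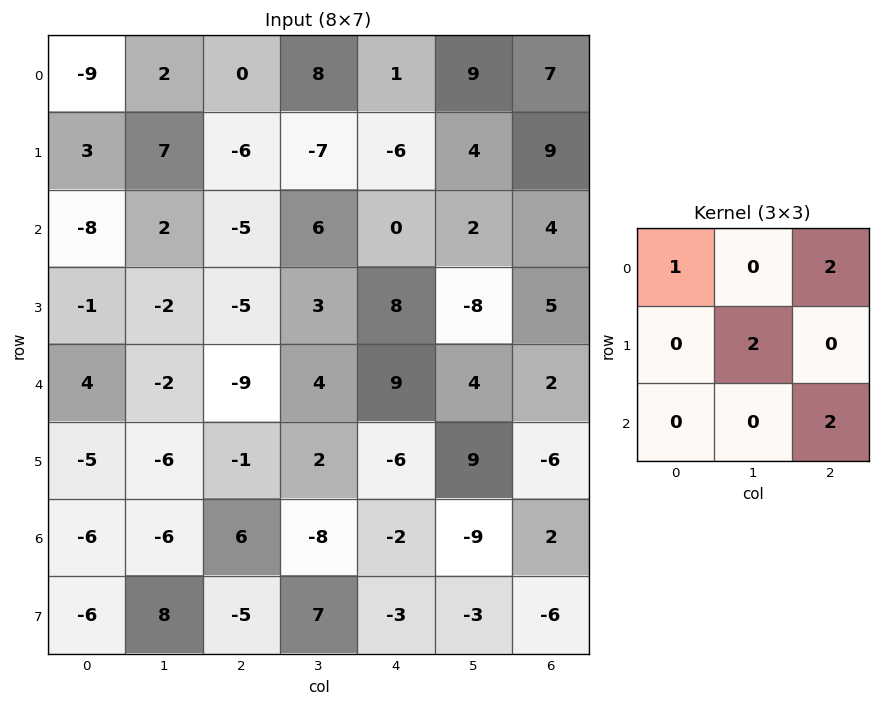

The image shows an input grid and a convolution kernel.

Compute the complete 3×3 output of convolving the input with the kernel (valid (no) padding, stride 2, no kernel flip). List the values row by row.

-5 -12 31
-40 19 -4
-14 9 35

Output[0,0]: The receptive field on the input at this output position is [-9 2 0 / 3 7 -6 / -8 2 -5]. Elementwise product with the kernel and sum: -9·1 + 0·2 + 7·2 + -5·2.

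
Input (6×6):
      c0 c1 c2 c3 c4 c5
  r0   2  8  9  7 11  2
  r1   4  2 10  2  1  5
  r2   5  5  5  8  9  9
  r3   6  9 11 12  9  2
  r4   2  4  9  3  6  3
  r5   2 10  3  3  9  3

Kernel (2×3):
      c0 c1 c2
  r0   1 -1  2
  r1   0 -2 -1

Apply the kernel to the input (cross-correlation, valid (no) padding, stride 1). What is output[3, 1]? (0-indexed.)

The receptive field on the input at this output position is [9 11 12 / 4 9 3]. Elementwise product with the kernel and sum: 9·1 + 11·-1 + 12·2 + 9·-2 + 3·-1.

1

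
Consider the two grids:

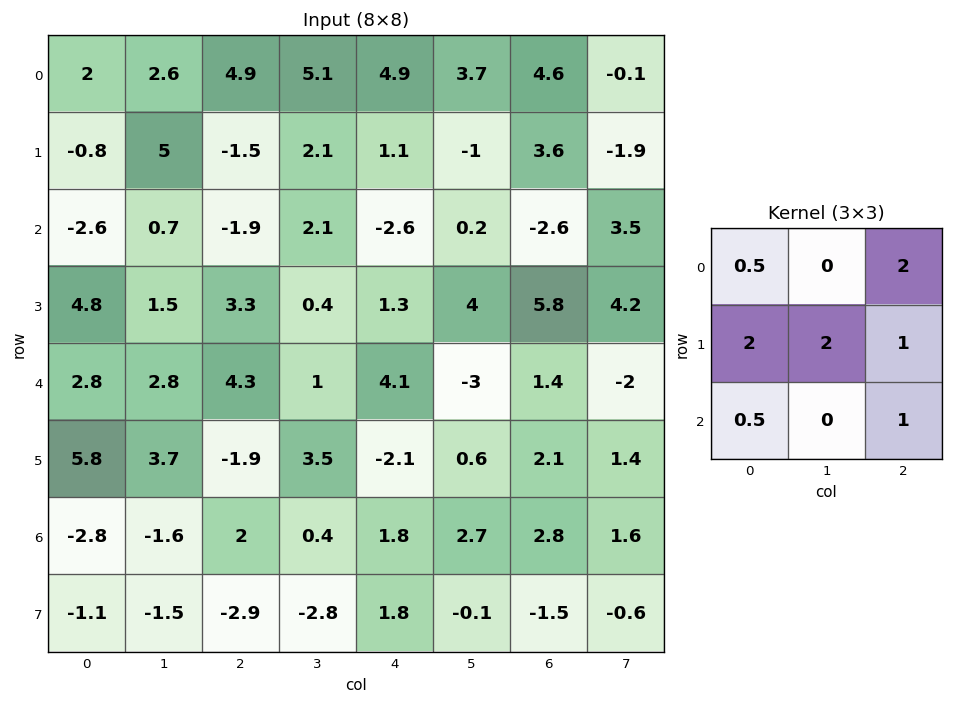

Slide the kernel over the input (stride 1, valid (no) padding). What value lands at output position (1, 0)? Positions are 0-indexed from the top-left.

-3.4

The receptive field on the input at this output position is [-0.8 5 -1.5 / -2.6 0.7 -1.9 / 4.8 1.5 3.3]. Elementwise product with the kernel and sum: -0.8·0.5 + -1.5·2 + -2.6·2 + 0.7·2 + -1.9·1 + 4.8·0.5 + 3.3·1.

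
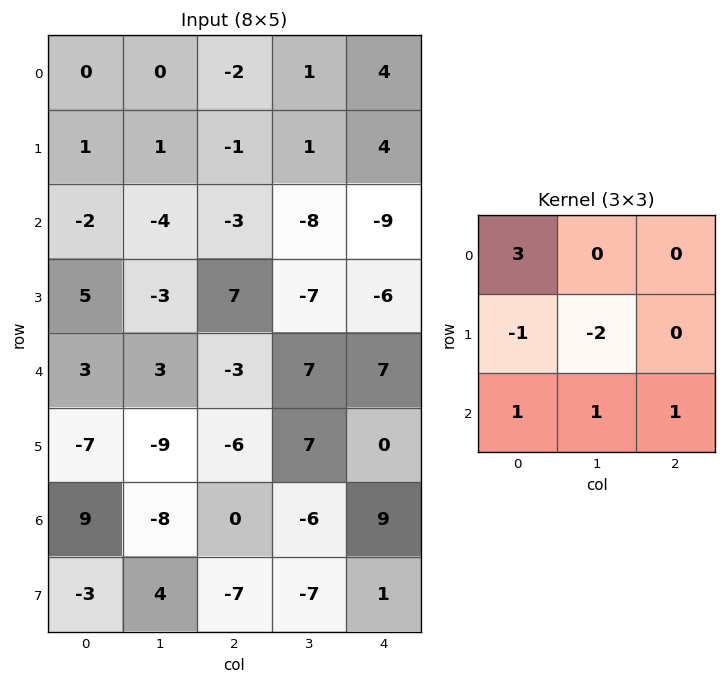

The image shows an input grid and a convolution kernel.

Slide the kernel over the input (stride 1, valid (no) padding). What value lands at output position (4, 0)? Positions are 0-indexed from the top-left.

The receptive field on the input at this output position is [3 3 -3 / -7 -9 -6 / 9 -8 0]. Elementwise product with the kernel and sum: 3·3 + -7·-1 + -9·-2 + 9·1 + -8·1 + 0·1.

35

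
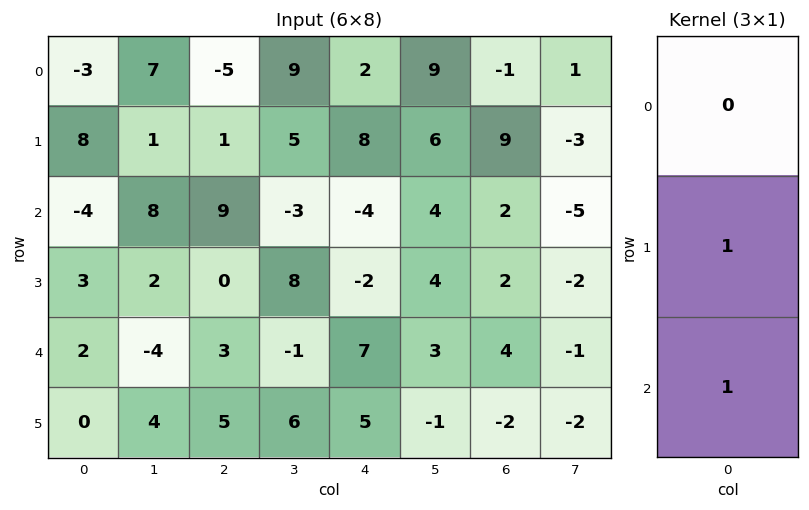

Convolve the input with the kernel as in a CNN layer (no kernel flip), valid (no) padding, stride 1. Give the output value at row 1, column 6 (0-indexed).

The receptive field on the input at this output position is [9 / 2 / 2]. Elementwise product with the kernel and sum: 2·1 + 2·1.

4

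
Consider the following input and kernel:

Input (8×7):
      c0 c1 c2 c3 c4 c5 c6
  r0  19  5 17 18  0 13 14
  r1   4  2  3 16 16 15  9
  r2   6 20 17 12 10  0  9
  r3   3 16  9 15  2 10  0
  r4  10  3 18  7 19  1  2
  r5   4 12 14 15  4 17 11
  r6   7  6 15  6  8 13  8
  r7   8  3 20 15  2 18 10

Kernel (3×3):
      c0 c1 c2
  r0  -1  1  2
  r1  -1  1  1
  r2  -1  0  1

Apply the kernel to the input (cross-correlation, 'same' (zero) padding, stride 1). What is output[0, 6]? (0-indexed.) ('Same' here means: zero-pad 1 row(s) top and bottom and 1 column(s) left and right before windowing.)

-14

The receptive field on the zero-padded input at this output position is [0 0 0 / 13 14 0 / 15 9 0]. Elementwise product with the kernel and sum: 0·-1 + 0·1 + 0·2 + 13·-1 + 14·1 + 0·1 + 15·-1 + 0·1.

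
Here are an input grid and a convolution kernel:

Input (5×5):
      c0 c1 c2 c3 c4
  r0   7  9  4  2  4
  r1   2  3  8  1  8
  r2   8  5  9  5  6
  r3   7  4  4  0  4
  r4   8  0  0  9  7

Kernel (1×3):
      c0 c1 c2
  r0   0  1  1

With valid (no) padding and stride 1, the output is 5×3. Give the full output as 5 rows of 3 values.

Output[0,0]: The receptive field on the input at this output position is [7 9 4]. Elementwise product with the kernel and sum: 9·1 + 4·1.
Output[0,1]: The receptive field on the input at this output position is [9 4 2]. Elementwise product with the kernel and sum: 4·1 + 2·1.

13 6 6
11 9 9
14 14 11
8 4 4
0 9 16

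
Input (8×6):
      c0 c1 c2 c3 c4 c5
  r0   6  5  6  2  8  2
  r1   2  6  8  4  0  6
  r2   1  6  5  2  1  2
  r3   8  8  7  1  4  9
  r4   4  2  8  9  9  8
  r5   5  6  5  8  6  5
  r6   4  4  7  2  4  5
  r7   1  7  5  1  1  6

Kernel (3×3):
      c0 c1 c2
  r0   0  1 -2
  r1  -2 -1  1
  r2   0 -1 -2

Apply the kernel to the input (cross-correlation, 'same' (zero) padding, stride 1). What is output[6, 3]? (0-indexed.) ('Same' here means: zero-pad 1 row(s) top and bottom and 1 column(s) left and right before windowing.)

The receptive field on the zero-padded input at this output position is [5 8 6 / 7 2 4 / 5 1 1]. Elementwise product with the kernel and sum: 8·1 + 6·-2 + 7·-2 + 2·-1 + 4·1 + 1·-1 + 1·-2.

-19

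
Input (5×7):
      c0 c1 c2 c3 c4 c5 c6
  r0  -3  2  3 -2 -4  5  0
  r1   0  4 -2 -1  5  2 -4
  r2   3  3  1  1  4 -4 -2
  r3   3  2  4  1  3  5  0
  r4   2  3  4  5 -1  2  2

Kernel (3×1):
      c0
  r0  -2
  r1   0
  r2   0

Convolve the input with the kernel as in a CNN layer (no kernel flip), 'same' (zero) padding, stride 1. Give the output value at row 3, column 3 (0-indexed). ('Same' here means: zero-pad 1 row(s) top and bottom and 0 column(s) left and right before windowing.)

-2

The receptive field on the zero-padded input at this output position is [1 / 1 / 5]. Elementwise product with the kernel and sum: 1·-2.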